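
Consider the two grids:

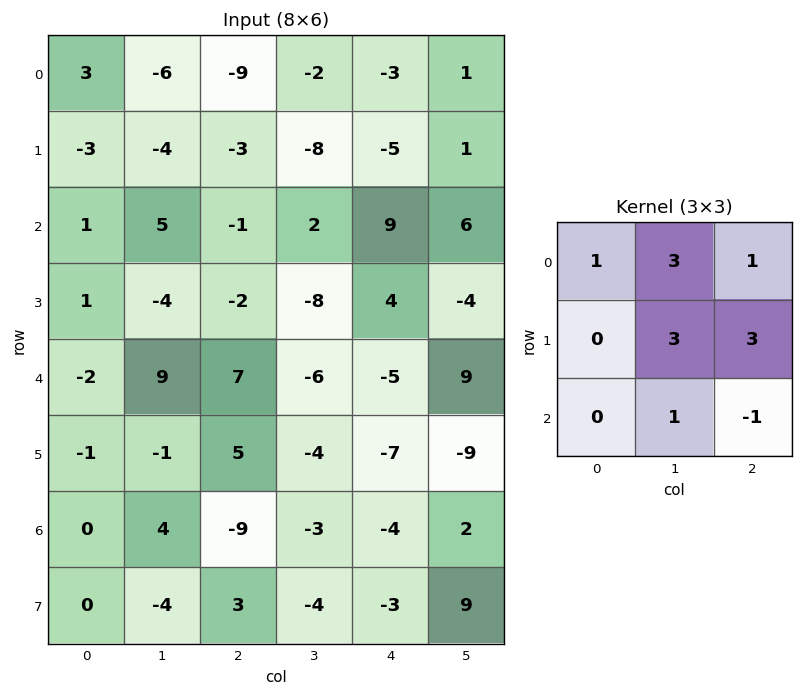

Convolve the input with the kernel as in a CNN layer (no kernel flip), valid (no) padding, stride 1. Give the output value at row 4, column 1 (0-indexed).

The receptive field on the input at this output position is [9 7 -6 / -1 5 -4 / 4 -9 -3]. Elementwise product with the kernel and sum: 9·1 + 7·3 + -6·1 + 5·3 + -4·3 + -9·1 + -3·-1.

21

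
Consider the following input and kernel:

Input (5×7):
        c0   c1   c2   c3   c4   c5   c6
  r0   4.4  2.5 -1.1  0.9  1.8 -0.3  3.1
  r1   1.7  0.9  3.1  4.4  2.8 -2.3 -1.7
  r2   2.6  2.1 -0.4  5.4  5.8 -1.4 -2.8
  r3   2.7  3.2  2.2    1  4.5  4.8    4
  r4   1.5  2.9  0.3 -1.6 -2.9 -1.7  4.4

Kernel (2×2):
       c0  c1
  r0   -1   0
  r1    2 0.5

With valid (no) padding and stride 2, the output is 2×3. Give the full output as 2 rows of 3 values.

Output[0,0]: The receptive field on the input at this output position is [4.4 2.5 / 1.7 0.9]. Elementwise product with the kernel and sum: 4.4·-1 + 1.7·2 + 0.9·0.5.
Output[0,1]: The receptive field on the input at this output position is [-1.1 0.9 / 3.1 4.4]. Elementwise product with the kernel and sum: -1.1·-1 + 3.1·2 + 4.4·0.5.

-0.55 9.5 2.65
4.4 5.3 5.6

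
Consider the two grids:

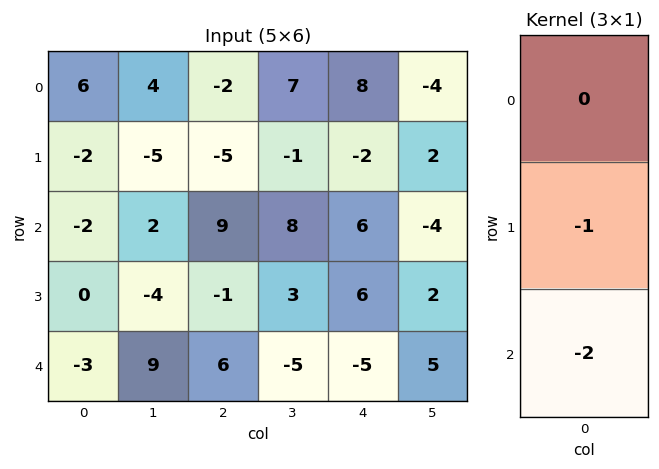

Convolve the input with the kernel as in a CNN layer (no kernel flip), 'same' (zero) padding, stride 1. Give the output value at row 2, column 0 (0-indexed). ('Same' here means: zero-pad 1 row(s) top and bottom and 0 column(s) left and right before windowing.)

The receptive field on the zero-padded input at this output position is [-2 / -2 / 0]. Elementwise product with the kernel and sum: -2·-1 + 0·-2.

2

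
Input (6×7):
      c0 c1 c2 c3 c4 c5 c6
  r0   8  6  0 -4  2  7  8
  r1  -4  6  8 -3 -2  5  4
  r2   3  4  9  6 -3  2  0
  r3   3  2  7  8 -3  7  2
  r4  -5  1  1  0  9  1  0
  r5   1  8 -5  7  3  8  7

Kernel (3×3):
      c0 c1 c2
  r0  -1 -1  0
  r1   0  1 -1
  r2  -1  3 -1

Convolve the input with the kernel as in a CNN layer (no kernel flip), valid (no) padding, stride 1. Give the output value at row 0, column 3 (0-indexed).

The receptive field on the input at this output position is [-4 2 7 / -3 -2 5 / 6 -3 2]. Elementwise product with the kernel and sum: -4·-1 + 2·-1 + -2·1 + 5·-1 + 6·-1 + -3·3 + 2·-1.

-22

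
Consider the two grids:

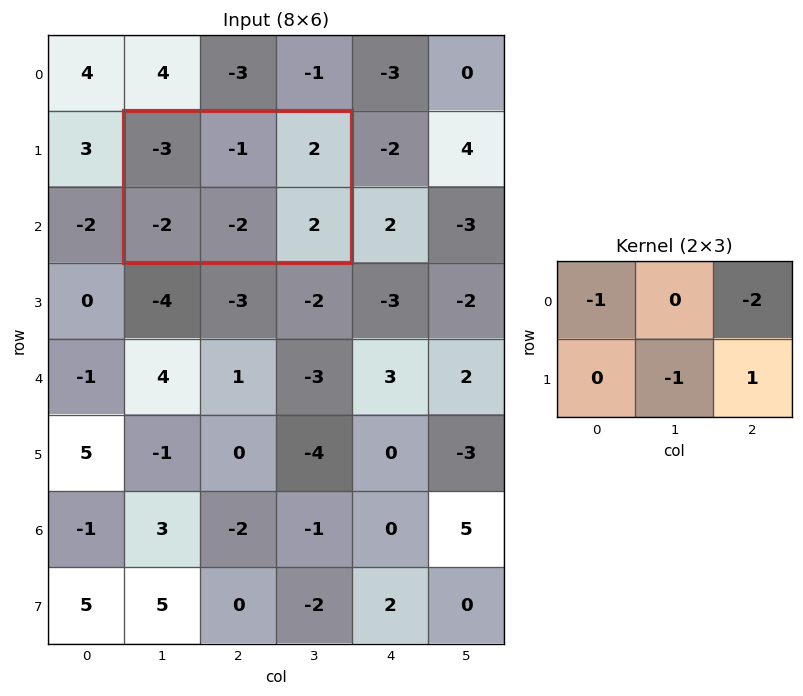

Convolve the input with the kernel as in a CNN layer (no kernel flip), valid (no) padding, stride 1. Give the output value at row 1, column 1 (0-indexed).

3

The receptive field on the input at this output position is [-3 -1 2 / -2 -2 2]. Elementwise product with the kernel and sum: -3·-1 + 2·-2 + -2·-1 + 2·1.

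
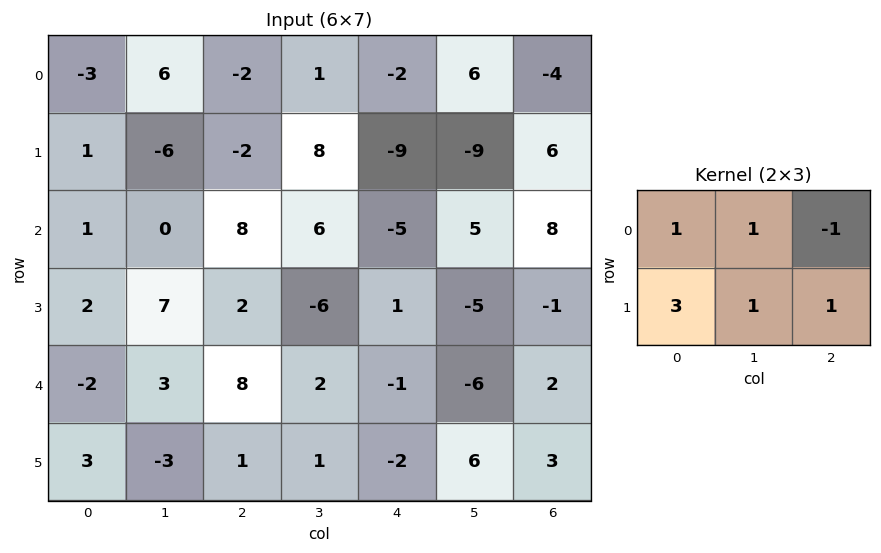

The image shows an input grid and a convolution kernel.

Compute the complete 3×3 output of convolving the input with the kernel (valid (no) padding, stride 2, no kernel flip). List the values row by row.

0 -6 -22
8 20 -11
0 13 -6

Output[0,0]: The receptive field on the input at this output position is [-3 6 -2 / 1 -6 -2]. Elementwise product with the kernel and sum: -3·1 + 6·1 + -2·-1 + 1·3 + -6·1 + -2·1.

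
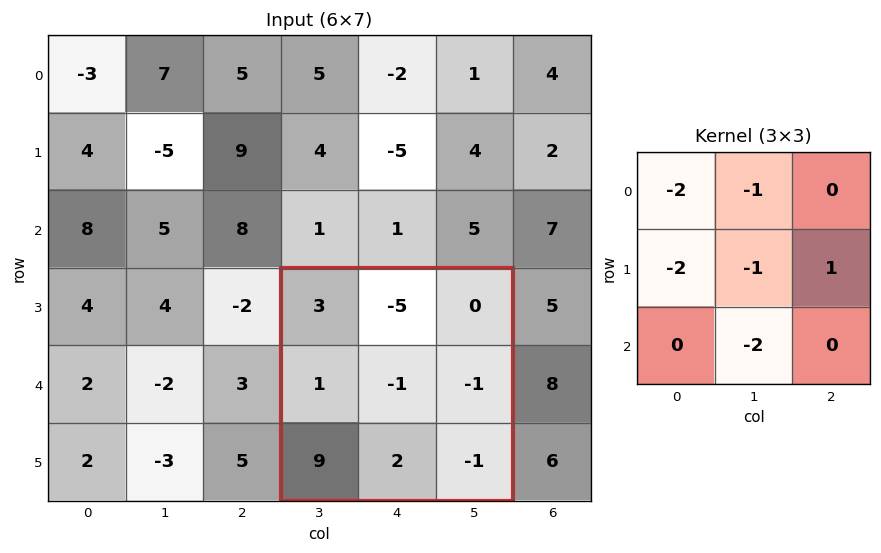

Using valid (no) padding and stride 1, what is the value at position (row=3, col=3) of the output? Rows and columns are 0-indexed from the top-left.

The receptive field on the input at this output position is [3 -5 0 / 1 -1 -1 / 9 2 -1]. Elementwise product with the kernel and sum: 3·-2 + -5·-1 + 1·-2 + -1·-1 + -1·1 + 2·-2.

-7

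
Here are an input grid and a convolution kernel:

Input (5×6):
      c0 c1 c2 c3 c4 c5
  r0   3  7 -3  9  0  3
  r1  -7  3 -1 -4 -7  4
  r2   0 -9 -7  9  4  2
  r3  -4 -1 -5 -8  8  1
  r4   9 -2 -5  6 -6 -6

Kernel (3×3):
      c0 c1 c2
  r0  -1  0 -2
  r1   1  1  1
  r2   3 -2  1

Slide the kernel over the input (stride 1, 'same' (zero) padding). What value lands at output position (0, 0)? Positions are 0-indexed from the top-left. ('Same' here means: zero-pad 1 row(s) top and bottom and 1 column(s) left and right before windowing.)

The receptive field on the zero-padded input at this output position is [0 0 0 / 0 3 7 / 0 -7 3]. Elementwise product with the kernel and sum: 0·-1 + 0·-2 + 0·1 + 3·1 + 7·1 + 0·3 + -7·-2 + 3·1.

27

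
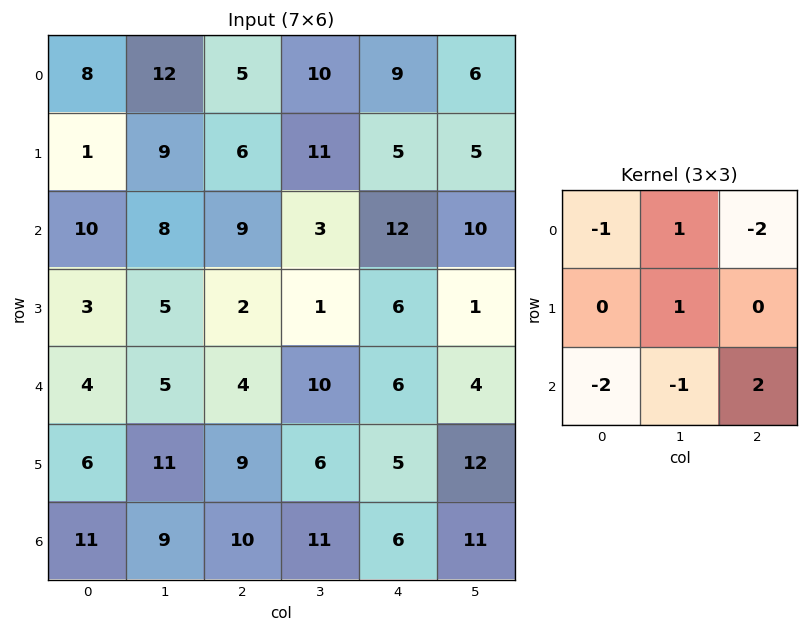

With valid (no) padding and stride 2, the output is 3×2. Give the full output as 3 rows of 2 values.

-7 1
-20 -35
-7 -19

Output[0,0]: The receptive field on the input at this output position is [8 12 5 / 1 9 6 / 10 8 9]. Elementwise product with the kernel and sum: 8·-1 + 12·1 + 5·-2 + 9·1 + 10·-2 + 8·-1 + 9·2.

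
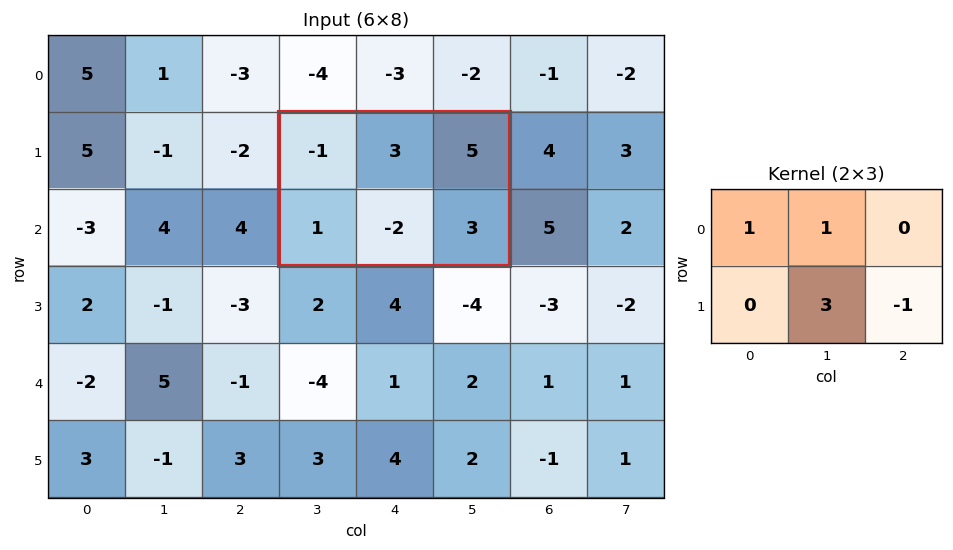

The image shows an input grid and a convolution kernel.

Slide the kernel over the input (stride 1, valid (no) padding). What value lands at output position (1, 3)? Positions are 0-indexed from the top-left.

The receptive field on the input at this output position is [-1 3 5 / 1 -2 3]. Elementwise product with the kernel and sum: -1·1 + 3·1 + -2·3 + 3·-1.

-7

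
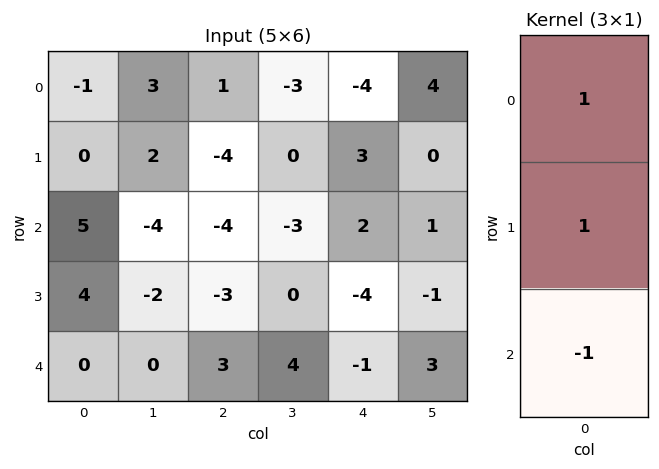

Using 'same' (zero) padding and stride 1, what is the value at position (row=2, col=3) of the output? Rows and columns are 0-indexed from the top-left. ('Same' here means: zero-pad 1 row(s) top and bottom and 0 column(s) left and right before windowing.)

-3

The receptive field on the zero-padded input at this output position is [0 / -3 / 0]. Elementwise product with the kernel and sum: 0·1 + -3·1 + 0·-1.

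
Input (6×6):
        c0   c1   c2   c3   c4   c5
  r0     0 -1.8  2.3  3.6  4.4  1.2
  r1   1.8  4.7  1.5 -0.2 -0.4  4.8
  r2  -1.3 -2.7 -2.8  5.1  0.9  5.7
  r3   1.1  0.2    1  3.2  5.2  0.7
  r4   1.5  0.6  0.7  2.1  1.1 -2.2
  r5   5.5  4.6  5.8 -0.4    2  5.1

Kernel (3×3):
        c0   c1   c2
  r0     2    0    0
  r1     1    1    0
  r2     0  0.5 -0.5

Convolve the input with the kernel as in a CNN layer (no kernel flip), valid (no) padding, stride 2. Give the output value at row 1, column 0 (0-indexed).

The receptive field on the input at this output position is [-1.3 -2.7 -2.8 / 1.1 0.2 1 / 1.5 0.6 0.7]. Elementwise product with the kernel and sum: -1.3·2 + 1.1·1 + 0.2·1 + 0.6·0.5 + 0.7·-0.5.

-1.35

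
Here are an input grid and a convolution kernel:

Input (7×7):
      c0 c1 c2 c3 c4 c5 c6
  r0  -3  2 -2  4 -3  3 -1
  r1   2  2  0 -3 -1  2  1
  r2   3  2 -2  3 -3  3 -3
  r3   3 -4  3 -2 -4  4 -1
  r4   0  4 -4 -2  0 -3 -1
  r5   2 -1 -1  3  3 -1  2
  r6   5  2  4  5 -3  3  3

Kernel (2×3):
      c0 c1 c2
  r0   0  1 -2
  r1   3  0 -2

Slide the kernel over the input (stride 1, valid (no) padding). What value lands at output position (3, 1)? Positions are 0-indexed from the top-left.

The receptive field on the input at this output position is [-4 3 -2 / 4 -4 -2]. Elementwise product with the kernel and sum: 3·1 + -2·-2 + 4·3 + -2·-2.

23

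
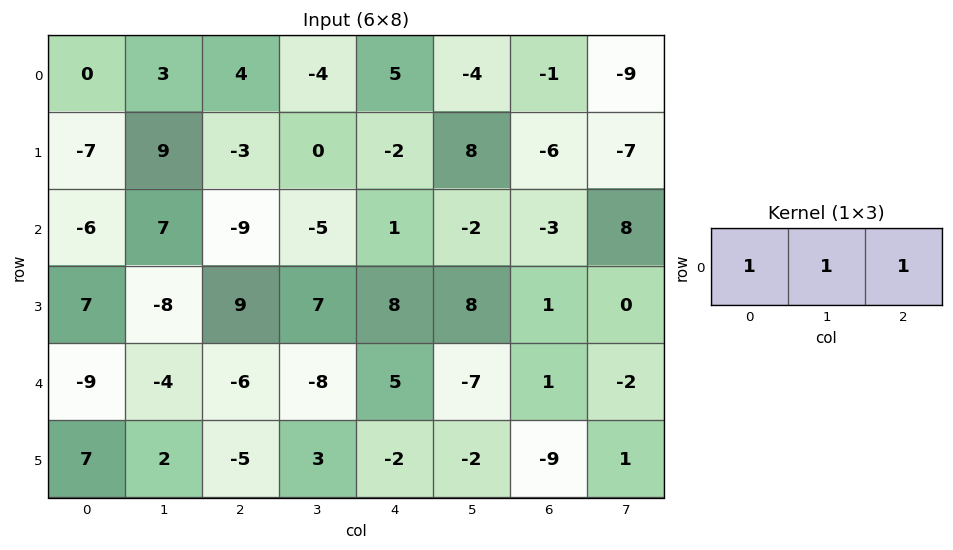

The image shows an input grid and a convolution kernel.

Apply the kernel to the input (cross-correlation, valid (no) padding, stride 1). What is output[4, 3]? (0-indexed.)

-10

The receptive field on the input at this output position is [-8 5 -7]. Elementwise product with the kernel and sum: -8·1 + 5·1 + -7·1.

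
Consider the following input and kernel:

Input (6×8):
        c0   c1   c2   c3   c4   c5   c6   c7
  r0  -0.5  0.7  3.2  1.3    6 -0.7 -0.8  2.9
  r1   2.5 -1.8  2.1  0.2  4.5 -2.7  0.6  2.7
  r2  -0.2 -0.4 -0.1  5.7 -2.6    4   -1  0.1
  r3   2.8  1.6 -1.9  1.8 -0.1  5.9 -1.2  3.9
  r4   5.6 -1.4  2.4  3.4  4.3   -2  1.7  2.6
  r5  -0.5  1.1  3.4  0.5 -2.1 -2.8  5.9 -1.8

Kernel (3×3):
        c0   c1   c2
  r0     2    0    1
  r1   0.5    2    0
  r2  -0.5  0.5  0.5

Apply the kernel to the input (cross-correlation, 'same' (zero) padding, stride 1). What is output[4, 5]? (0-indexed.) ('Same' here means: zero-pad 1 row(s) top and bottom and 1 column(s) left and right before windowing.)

-0.65

The receptive field on the zero-padded input at this output position is [-0.1 5.9 -1.2 / 4.3 -2 1.7 / -2.1 -2.8 5.9]. Elementwise product with the kernel and sum: -0.1·2 + -1.2·1 + 4.3·0.5 + -2·2 + -2.1·-0.5 + -2.8·0.5 + 5.9·0.5.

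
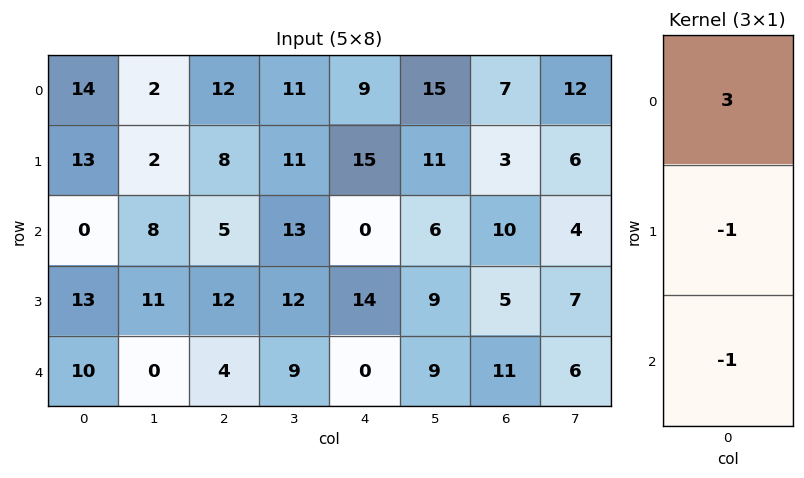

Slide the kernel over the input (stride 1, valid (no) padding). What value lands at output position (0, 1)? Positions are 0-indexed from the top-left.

The receptive field on the input at this output position is [2 / 2 / 8]. Elementwise product with the kernel and sum: 2·3 + 2·-1 + 8·-1.

-4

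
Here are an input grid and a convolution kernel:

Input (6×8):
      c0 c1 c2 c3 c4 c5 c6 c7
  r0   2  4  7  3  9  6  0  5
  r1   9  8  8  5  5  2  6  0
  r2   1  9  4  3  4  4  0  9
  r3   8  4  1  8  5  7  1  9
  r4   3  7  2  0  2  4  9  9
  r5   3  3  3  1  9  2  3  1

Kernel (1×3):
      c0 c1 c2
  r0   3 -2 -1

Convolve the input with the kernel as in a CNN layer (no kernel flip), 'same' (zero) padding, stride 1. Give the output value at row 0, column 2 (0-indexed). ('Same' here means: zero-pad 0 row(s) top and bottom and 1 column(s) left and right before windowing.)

The receptive field on the zero-padded input at this output position is [4 7 3]. Elementwise product with the kernel and sum: 4·3 + 7·-2 + 3·-1.

-5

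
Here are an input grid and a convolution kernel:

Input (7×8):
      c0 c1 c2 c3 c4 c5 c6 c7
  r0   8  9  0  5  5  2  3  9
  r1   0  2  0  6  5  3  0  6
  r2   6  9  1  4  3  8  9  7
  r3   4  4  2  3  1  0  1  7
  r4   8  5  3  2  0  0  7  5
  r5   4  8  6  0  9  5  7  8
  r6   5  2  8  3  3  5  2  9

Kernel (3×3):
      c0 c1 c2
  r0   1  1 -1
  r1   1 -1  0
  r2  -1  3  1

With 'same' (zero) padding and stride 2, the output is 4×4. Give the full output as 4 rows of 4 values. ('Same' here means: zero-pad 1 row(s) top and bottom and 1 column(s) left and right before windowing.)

-6 13 12 2
8 9 9 6
12 15 38 11
-9 8 4 7

Output[0,0]: The receptive field on the zero-padded input at this output position is [0 0 0 / 0 8 9 / 0 0 2]. Elementwise product with the kernel and sum: 0·1 + 0·1 + 0·-1 + 0·1 + 8·-1 + 0·-1 + 0·3 + 2·1.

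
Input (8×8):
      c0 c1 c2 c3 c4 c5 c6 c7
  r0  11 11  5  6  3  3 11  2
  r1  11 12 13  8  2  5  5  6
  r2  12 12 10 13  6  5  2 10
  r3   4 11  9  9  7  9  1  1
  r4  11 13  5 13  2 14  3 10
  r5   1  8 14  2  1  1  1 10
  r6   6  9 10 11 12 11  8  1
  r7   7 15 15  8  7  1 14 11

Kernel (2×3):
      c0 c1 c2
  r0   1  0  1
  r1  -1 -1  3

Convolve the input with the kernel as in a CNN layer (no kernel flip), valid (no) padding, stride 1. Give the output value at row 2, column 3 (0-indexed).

The receptive field on the input at this output position is [13 6 5 / 9 7 9]. Elementwise product with the kernel and sum: 13·1 + 5·1 + 9·-1 + 7·-1 + 9·3.

29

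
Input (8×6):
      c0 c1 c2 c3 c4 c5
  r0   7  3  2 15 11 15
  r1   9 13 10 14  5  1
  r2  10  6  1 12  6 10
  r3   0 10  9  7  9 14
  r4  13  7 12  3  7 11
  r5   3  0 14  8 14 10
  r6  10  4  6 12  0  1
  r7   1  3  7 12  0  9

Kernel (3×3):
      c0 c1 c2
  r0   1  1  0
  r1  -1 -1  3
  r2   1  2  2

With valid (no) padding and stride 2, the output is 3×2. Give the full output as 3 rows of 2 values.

Output[0,0]: The receptive field on the input at this output position is [7 3 2 / 9 13 10 / 10 6 1]. Elementwise product with the kernel and sum: 7·1 + 3·1 + 9·-1 + 13·-1 + 10·3 + 10·1 + 6·2 + 1·2.
Output[0,1]: The receptive field on the input at this output position is [2 15 11 / 10 14 5 / 1 12 6]. Elementwise product with the kernel and sum: 2·1 + 15·1 + 10·-1 + 14·-1 + 5·3 + 1·1 + 12·2 + 6·2.

42 45
84 56
89 65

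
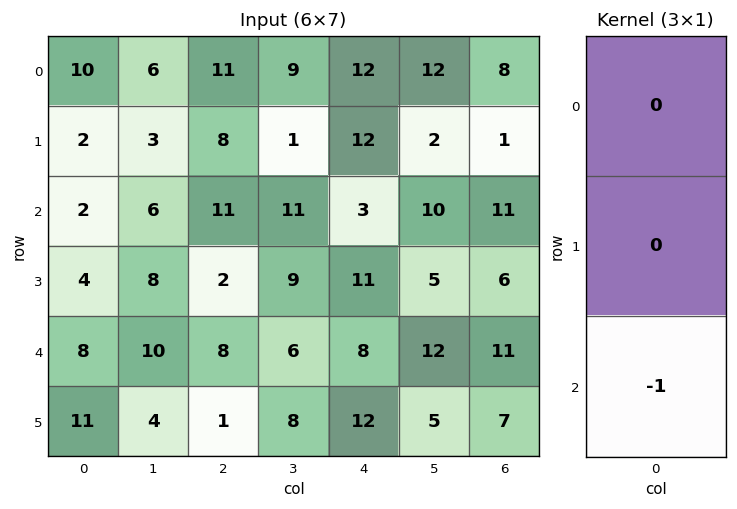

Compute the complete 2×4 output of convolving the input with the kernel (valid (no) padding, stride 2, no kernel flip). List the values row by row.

-2 -11 -3 -11
-8 -8 -8 -11

Output[0,0]: The receptive field on the input at this output position is [10 / 2 / 2]. Elementwise product with the kernel and sum: 2·-1.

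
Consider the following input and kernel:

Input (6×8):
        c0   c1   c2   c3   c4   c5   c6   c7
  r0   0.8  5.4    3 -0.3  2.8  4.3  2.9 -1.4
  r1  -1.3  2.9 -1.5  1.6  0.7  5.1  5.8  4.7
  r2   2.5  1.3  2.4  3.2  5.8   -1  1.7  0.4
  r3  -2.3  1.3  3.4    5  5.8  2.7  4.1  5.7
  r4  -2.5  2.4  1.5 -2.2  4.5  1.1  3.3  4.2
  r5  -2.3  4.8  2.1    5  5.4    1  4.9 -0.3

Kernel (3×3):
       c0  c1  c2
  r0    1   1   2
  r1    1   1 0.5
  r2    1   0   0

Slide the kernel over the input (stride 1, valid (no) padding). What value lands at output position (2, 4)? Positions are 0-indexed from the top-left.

23.25

The receptive field on the input at this output position is [5.8 -1 1.7 / 5.8 2.7 4.1 / 4.5 1.1 3.3]. Elementwise product with the kernel and sum: 5.8·1 + -1·1 + 1.7·2 + 5.8·1 + 2.7·1 + 4.1·0.5 + 4.5·1.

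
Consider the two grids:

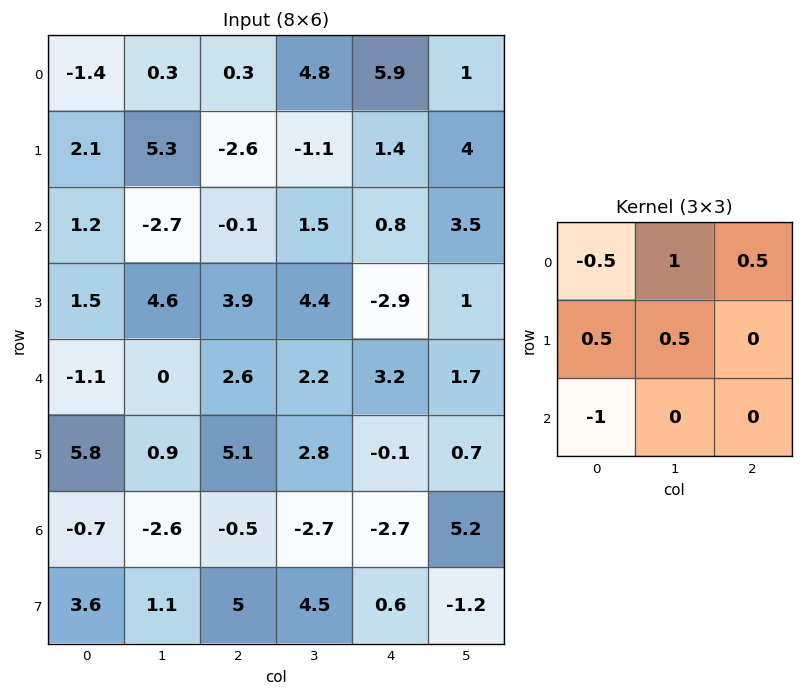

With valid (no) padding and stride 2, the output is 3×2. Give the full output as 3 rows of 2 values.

Output[0,0]: The receptive field on the input at this output position is [-1.4 0.3 0.3 / 2.1 5.3 -2.6 / 1.2 -2.7 -0.1]. Elementwise product with the kernel and sum: -1.4·-0.5 + 0.3·1 + 0.3·0.5 + 2.1·0.5 + 5.3·0.5 + 1.2·-1.
Output[0,1]: The receptive field on the input at this output position is [0.3 4.8 5.9 / -2.6 -1.1 1.4 / -0.1 1.5 0.8]. Elementwise product with the kernel and sum: 0.3·-0.5 + 4.8·1 + 5.9·0.5 + -2.6·0.5 + -1.1·0.5 + -0.1·-1.

3.65 5.85
0.8 3.5
5.9 6.95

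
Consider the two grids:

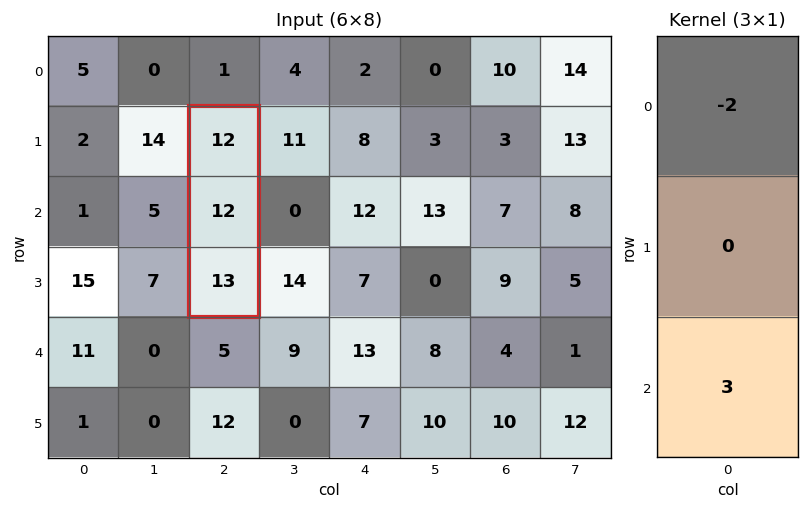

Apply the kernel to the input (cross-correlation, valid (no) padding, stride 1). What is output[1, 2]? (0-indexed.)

The receptive field on the input at this output position is [12 / 12 / 13]. Elementwise product with the kernel and sum: 12·-2 + 13·3.

15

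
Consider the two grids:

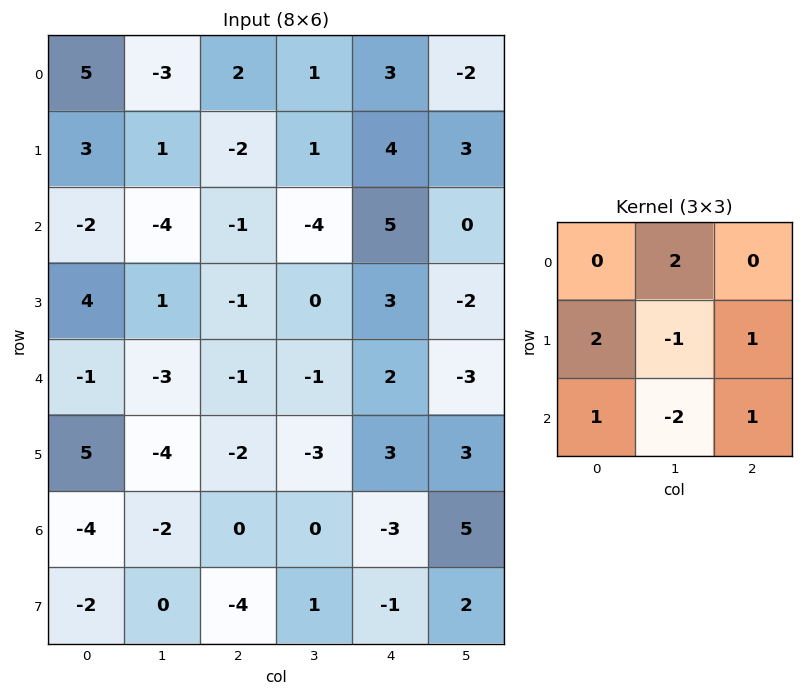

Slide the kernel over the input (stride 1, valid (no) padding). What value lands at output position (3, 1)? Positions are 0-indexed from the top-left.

The receptive field on the input at this output position is [1 -1 0 / -3 -1 -1 / -4 -2 -3]. Elementwise product with the kernel and sum: -1·2 + -3·2 + -1·-1 + -1·1 + -4·1 + -2·-2 + -3·1.

-11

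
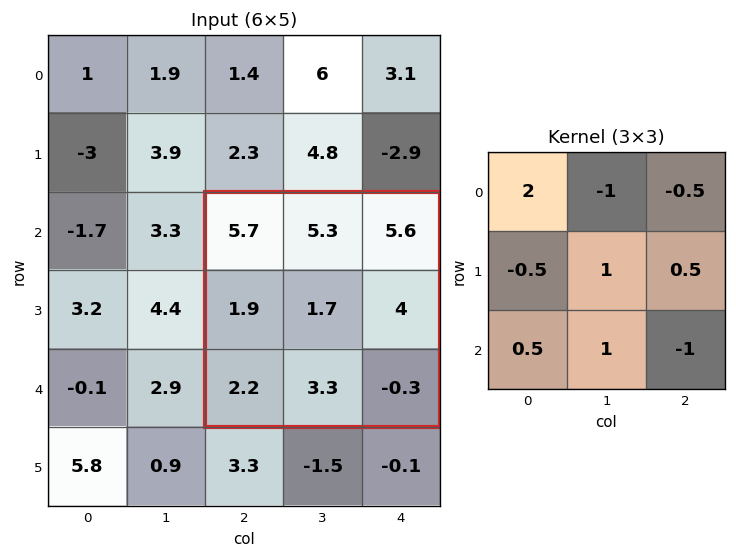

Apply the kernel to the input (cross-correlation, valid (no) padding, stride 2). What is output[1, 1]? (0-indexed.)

The receptive field on the input at this output position is [5.7 5.3 5.6 / 1.9 1.7 4 / 2.2 3.3 -0.3]. Elementwise product with the kernel and sum: 5.7·2 + 5.3·-1 + 5.6·-0.5 + 1.9·-0.5 + 1.7·1 + 4·0.5 + 2.2·0.5 + 3.3·1 + -0.3·-1.

10.75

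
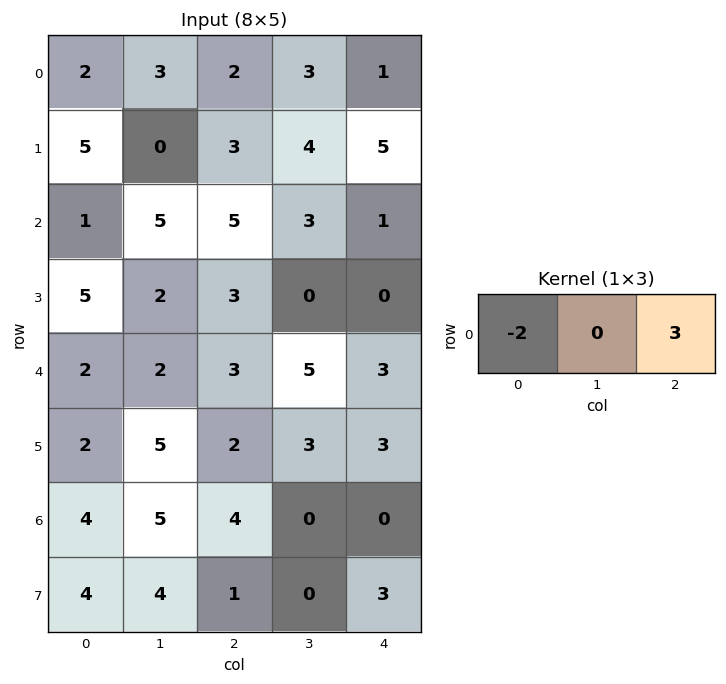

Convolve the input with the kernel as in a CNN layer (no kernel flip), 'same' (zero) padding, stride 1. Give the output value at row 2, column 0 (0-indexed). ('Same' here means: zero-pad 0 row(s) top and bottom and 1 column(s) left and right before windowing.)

The receptive field on the zero-padded input at this output position is [0 1 5]. Elementwise product with the kernel and sum: 0·-2 + 5·3.

15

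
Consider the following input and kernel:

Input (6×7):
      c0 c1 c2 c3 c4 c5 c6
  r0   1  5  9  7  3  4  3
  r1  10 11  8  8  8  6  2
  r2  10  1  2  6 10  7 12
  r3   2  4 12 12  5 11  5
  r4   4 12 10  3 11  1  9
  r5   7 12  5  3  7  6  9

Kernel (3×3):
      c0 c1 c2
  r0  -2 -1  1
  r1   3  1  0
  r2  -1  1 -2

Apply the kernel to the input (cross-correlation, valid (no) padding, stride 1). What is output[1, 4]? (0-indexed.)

13

The receptive field on the input at this output position is [8 6 2 / 10 7 12 / 5 11 5]. Elementwise product with the kernel and sum: 8·-2 + 6·-1 + 2·1 + 10·3 + 7·1 + 5·-1 + 11·1 + 5·-2.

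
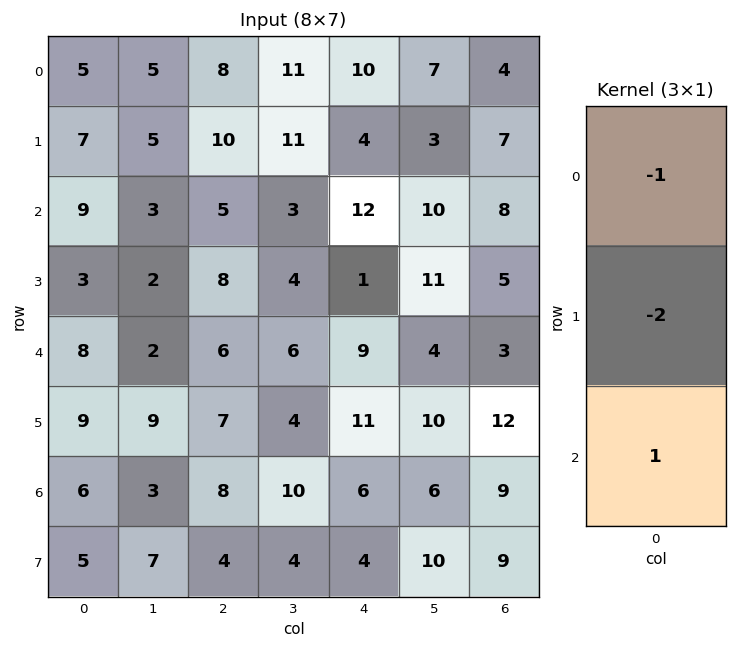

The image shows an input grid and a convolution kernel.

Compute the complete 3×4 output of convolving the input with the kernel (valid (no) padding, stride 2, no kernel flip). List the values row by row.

Output[0,0]: The receptive field on the input at this output position is [5 / 7 / 9]. Elementwise product with the kernel and sum: 5·-1 + 7·-2 + 9·1.
Output[0,1]: The receptive field on the input at this output position is [8 / 10 / 5]. Elementwise product with the kernel and sum: 8·-1 + 10·-2 + 5·1.

-10 -23 -6 -10
-7 -15 -5 -15
-20 -12 -25 -18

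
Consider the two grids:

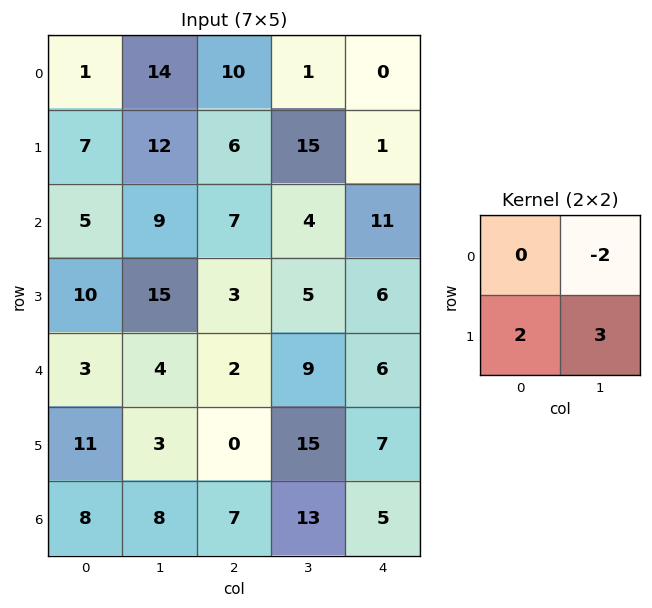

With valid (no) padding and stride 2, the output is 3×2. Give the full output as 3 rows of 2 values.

22 55
47 13
23 27

Output[0,0]: The receptive field on the input at this output position is [1 14 / 7 12]. Elementwise product with the kernel and sum: 14·-2 + 7·2 + 12·3.
Output[0,1]: The receptive field on the input at this output position is [10 1 / 6 15]. Elementwise product with the kernel and sum: 1·-2 + 6·2 + 15·3.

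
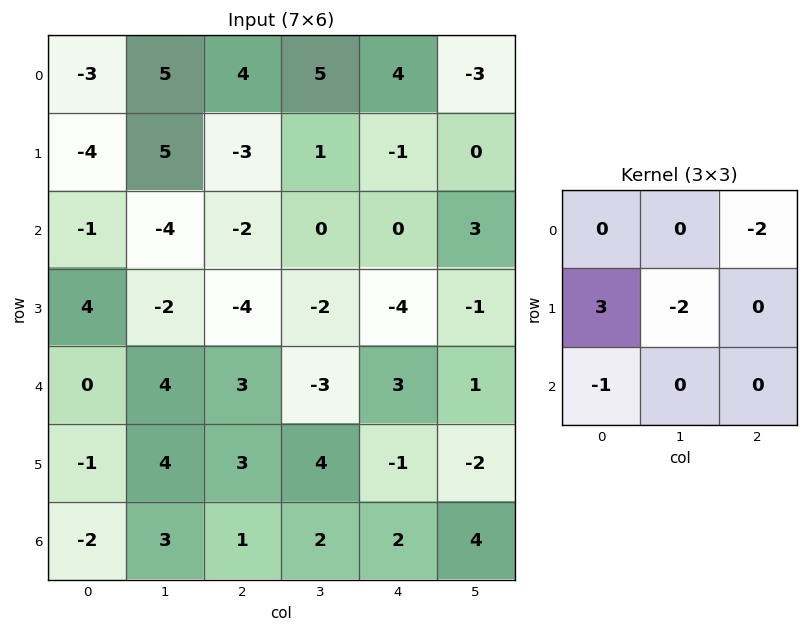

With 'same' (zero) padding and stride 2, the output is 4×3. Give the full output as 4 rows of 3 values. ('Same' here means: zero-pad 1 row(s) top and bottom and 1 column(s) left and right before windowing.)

6 2 6
-8 -8 2
4 6 -17
-4 -1 6

Output[0,0]: The receptive field on the zero-padded input at this output position is [0 0 0 / 0 -3 5 / 0 -4 5]. Elementwise product with the kernel and sum: 0·-2 + 0·3 + -3·-2 + 0·-1.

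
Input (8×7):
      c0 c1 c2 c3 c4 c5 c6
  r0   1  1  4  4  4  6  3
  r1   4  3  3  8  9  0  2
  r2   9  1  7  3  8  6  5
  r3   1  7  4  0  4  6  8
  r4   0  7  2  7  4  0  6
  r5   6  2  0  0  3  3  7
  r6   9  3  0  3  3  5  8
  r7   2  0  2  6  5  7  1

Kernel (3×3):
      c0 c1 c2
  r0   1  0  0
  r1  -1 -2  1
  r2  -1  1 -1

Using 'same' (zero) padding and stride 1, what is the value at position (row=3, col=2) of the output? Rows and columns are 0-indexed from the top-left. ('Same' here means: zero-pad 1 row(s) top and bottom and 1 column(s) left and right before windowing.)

-26

The receptive field on the zero-padded input at this output position is [1 7 3 / 7 4 0 / 7 2 7]. Elementwise product with the kernel and sum: 1·1 + 7·-1 + 4·-2 + 0·1 + 7·-1 + 2·1 + 7·-1.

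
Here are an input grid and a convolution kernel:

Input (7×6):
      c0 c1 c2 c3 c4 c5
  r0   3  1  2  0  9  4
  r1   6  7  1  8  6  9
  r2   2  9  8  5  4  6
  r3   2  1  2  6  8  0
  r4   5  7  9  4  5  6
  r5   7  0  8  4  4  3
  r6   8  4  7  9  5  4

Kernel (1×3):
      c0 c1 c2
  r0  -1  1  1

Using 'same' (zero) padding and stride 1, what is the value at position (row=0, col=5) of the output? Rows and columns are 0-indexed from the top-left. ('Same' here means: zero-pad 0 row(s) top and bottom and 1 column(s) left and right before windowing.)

The receptive field on the zero-padded input at this output position is [9 4 0]. Elementwise product with the kernel and sum: 9·-1 + 4·1 + 0·1.

-5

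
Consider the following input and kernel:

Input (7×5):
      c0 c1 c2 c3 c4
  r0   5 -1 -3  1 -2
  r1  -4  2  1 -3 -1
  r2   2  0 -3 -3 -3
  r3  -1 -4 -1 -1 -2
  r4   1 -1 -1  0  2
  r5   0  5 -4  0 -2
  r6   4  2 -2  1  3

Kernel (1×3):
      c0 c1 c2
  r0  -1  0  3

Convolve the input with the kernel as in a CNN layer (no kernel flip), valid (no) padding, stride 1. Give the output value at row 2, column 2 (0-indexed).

The receptive field on the input at this output position is [-3 -3 -3]. Elementwise product with the kernel and sum: -3·-1 + -3·3.

-6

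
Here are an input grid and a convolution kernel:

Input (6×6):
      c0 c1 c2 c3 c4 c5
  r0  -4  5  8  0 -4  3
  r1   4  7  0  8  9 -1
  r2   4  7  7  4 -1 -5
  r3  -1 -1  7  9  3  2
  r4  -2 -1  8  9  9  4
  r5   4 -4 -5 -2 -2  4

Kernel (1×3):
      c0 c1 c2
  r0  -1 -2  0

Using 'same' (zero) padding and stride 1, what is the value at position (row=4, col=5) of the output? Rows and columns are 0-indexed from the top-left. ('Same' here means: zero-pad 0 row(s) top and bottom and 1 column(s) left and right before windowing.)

The receptive field on the zero-padded input at this output position is [9 4 0]. Elementwise product with the kernel and sum: 9·-1 + 4·-2.

-17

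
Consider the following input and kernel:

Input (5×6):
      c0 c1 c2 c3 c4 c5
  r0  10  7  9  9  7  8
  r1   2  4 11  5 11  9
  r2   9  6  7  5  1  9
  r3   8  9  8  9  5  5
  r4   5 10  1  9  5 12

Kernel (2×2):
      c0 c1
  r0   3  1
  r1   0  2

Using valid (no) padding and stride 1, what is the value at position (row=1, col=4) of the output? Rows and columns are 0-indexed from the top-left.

60

The receptive field on the input at this output position is [11 9 / 1 9]. Elementwise product with the kernel and sum: 11·3 + 9·1 + 9·2.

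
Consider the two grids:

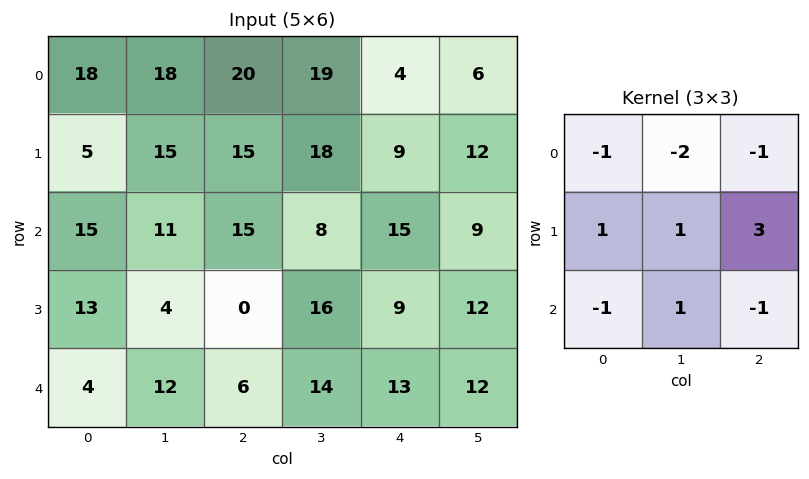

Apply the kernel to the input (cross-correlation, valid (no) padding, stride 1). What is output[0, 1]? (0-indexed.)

The receptive field on the input at this output position is [18 20 19 / 15 15 18 / 11 15 8]. Elementwise product with the kernel and sum: 18·-1 + 20·-2 + 19·-1 + 15·1 + 15·1 + 18·3 + 11·-1 + 15·1 + 8·-1.

3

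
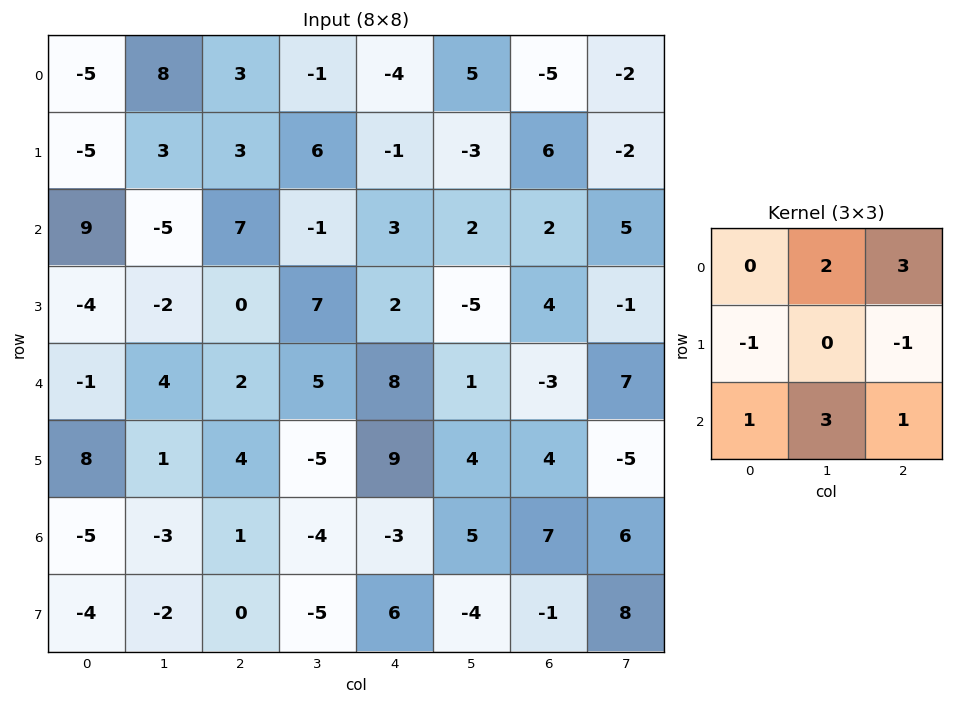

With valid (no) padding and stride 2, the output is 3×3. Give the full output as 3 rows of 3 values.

28 -9 1
28 30 12
-11 7 -1

Output[0,0]: The receptive field on the input at this output position is [-5 8 3 / -5 3 3 / 9 -5 7]. Elementwise product with the kernel and sum: 8·2 + 3·3 + -5·-1 + 3·-1 + 9·1 + -5·3 + 7·1.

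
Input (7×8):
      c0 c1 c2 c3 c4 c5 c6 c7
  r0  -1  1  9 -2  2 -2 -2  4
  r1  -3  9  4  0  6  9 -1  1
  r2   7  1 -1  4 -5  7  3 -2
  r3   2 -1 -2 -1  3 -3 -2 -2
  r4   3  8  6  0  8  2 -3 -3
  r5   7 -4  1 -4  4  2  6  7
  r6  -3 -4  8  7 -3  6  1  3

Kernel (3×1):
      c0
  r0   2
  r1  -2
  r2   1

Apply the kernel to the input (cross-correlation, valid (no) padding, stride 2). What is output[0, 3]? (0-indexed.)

The receptive field on the input at this output position is [-2 / -1 / 3]. Elementwise product with the kernel and sum: -2·2 + -1·-2 + 3·1.

1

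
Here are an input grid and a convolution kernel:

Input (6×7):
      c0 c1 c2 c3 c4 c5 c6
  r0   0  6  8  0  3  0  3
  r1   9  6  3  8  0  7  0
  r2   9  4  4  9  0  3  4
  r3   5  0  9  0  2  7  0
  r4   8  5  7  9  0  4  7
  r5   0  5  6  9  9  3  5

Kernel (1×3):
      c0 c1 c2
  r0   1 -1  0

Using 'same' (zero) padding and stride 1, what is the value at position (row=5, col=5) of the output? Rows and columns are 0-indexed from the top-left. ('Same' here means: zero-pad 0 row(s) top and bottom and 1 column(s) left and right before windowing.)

6

The receptive field on the zero-padded input at this output position is [9 3 5]. Elementwise product with the kernel and sum: 9·1 + 3·-1.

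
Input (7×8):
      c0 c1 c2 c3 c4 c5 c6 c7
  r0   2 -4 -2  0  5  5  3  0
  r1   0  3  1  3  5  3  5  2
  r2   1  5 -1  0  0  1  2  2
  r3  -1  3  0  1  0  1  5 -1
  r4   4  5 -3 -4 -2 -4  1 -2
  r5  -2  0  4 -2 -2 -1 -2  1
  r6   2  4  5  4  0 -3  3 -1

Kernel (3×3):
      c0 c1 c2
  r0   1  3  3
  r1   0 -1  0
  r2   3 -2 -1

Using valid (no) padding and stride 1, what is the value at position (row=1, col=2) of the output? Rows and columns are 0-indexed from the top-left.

The receptive field on the input at this output position is [1 3 5 / -1 0 0 / 0 1 0]. Elementwise product with the kernel and sum: 1·1 + 3·3 + 5·3 + 0·-1 + 0·3 + 1·-2 + 0·-1.

23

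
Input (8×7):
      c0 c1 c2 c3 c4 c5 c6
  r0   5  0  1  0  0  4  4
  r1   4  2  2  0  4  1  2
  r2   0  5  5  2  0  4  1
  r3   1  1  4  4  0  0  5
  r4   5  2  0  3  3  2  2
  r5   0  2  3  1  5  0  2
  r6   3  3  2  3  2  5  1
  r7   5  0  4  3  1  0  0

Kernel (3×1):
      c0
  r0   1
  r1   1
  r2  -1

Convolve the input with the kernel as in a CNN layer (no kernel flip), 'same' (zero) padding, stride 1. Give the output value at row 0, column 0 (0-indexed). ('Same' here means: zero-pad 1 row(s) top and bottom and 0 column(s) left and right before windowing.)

The receptive field on the zero-padded input at this output position is [0 / 5 / 4]. Elementwise product with the kernel and sum: 0·1 + 5·1 + 4·-1.

1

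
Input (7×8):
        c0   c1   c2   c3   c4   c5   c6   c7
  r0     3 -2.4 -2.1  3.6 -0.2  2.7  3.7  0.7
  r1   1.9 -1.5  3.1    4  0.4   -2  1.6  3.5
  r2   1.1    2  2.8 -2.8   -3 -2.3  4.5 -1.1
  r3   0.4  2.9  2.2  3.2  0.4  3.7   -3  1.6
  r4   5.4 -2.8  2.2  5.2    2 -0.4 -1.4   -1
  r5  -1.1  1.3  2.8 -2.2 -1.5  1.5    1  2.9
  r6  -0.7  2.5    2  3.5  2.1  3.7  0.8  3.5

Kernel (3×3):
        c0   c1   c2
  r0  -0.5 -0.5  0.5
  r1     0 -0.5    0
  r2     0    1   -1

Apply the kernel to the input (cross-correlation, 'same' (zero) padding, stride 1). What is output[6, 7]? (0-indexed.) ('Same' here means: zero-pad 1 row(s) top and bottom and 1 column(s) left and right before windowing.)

The receptive field on the zero-padded input at this output position is [1 2.9 0 / 0.8 3.5 0 / 0 0 0]. Elementwise product with the kernel and sum: 1·-0.5 + 2.9·-0.5 + 0·0.5 + 3.5·-0.5 + 0·1 + 0·-1.

-3.7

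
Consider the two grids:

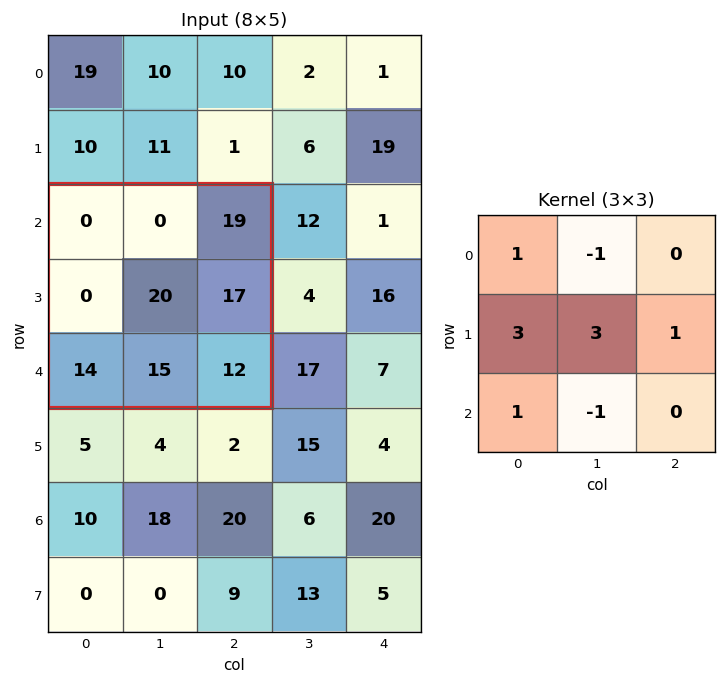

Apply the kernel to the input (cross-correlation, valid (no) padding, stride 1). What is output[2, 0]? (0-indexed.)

76

The receptive field on the input at this output position is [0 0 19 / 0 20 17 / 14 15 12]. Elementwise product with the kernel and sum: 0·1 + 0·-1 + 0·3 + 20·3 + 17·1 + 14·1 + 15·-1.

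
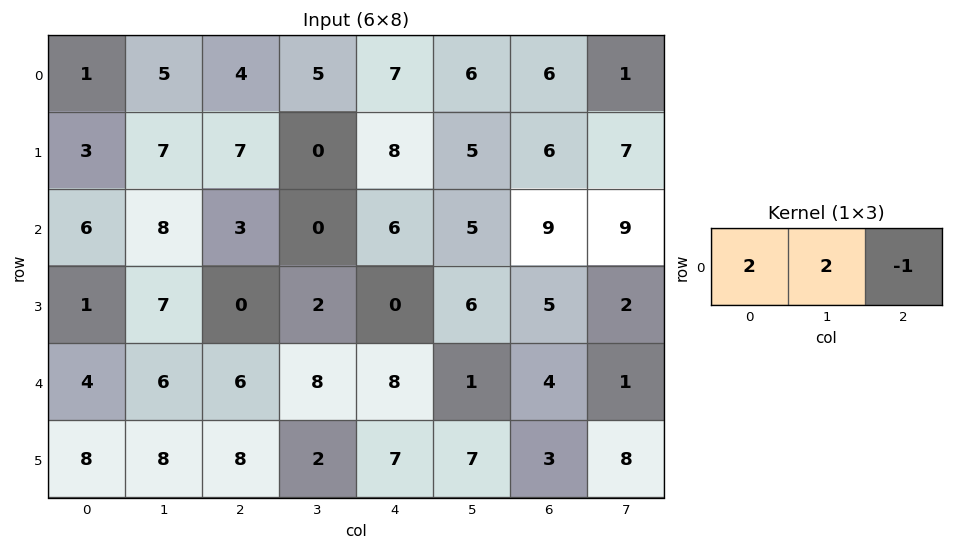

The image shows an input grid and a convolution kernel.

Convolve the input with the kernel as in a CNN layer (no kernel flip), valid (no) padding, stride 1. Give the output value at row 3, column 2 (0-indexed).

4

The receptive field on the input at this output position is [0 2 0]. Elementwise product with the kernel and sum: 0·2 + 2·2 + 0·-1.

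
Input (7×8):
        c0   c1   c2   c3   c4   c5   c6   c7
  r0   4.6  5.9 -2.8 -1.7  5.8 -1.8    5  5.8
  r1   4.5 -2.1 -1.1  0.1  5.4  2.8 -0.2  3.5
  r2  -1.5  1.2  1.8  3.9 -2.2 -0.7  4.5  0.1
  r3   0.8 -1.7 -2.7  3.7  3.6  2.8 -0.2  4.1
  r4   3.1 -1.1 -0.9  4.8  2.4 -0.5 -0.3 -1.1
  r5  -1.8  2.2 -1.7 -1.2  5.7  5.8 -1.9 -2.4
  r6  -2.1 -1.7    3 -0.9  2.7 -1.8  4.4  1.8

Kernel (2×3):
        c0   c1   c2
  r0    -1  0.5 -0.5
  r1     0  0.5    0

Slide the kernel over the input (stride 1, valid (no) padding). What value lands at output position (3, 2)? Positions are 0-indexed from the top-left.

The receptive field on the input at this output position is [-2.7 3.7 3.6 / -0.9 4.8 2.4]. Elementwise product with the kernel and sum: -2.7·-1 + 3.7·0.5 + 3.6·-0.5 + 4.8·0.5.

5.15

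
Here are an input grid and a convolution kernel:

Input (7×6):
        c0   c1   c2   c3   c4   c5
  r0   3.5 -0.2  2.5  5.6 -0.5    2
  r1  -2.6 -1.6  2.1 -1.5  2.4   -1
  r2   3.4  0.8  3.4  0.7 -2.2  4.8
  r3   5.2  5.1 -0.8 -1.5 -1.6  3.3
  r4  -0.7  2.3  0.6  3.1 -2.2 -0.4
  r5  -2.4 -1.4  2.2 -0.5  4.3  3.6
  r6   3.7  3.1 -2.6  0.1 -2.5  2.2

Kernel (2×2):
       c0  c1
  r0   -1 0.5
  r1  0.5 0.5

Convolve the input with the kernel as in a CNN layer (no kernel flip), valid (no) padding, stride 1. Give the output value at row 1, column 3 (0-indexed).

1.95

The receptive field on the input at this output position is [-1.5 2.4 / 0.7 -2.2]. Elementwise product with the kernel and sum: -1.5·-1 + 2.4·0.5 + 0.7·0.5 + -2.2·0.5.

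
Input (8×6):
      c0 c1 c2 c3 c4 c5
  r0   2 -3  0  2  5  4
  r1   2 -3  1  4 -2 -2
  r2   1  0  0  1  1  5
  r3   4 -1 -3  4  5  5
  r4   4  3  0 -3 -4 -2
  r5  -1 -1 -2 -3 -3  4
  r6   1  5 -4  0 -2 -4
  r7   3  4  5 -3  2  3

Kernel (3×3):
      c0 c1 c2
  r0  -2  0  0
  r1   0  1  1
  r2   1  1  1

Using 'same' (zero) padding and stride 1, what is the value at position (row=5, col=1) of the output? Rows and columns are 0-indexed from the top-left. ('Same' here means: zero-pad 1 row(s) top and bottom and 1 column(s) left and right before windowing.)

The receptive field on the zero-padded input at this output position is [4 3 0 / -1 -1 -2 / 1 5 -4]. Elementwise product with the kernel and sum: 4·-2 + -1·1 + -2·1 + 1·1 + 5·1 + -4·1.

-9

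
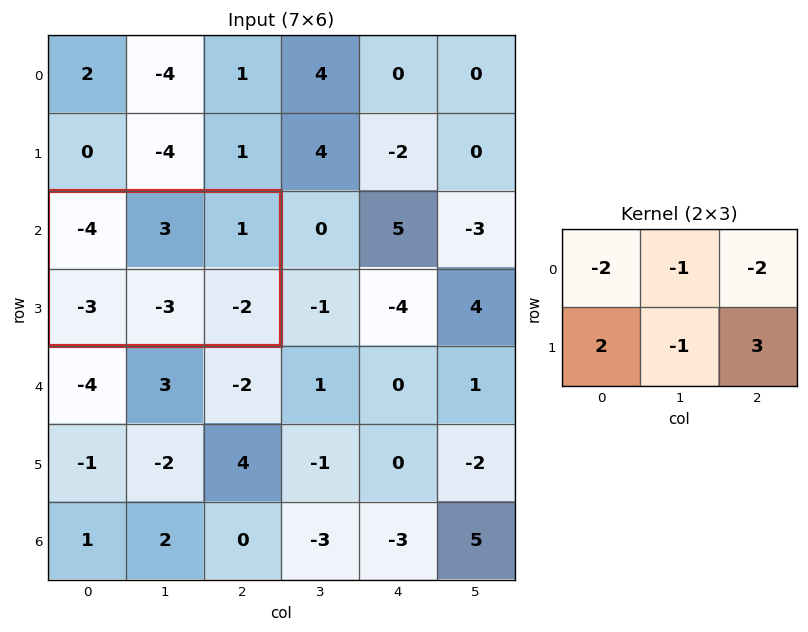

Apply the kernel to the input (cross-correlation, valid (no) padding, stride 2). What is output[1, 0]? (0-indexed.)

The receptive field on the input at this output position is [-4 3 1 / -3 -3 -2]. Elementwise product with the kernel and sum: -4·-2 + 3·-1 + 1·-2 + -3·2 + -3·-1 + -2·3.

-6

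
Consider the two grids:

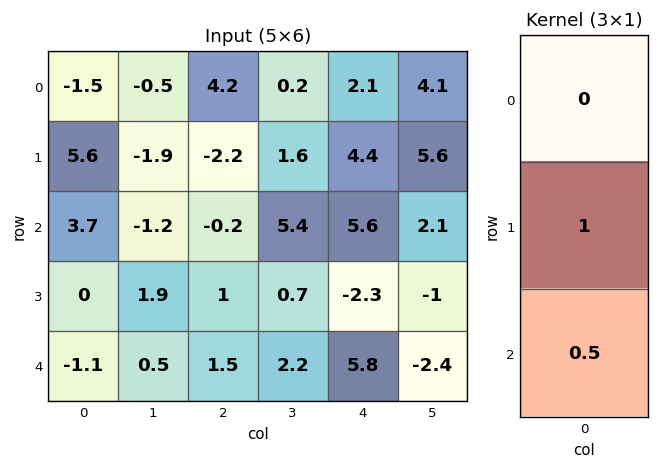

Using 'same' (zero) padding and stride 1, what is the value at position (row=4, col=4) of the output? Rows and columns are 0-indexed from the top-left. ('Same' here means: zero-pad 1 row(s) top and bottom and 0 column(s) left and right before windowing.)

The receptive field on the zero-padded input at this output position is [-2.3 / 5.8 / 0]. Elementwise product with the kernel and sum: 5.8·1 + 0·0.5.

5.8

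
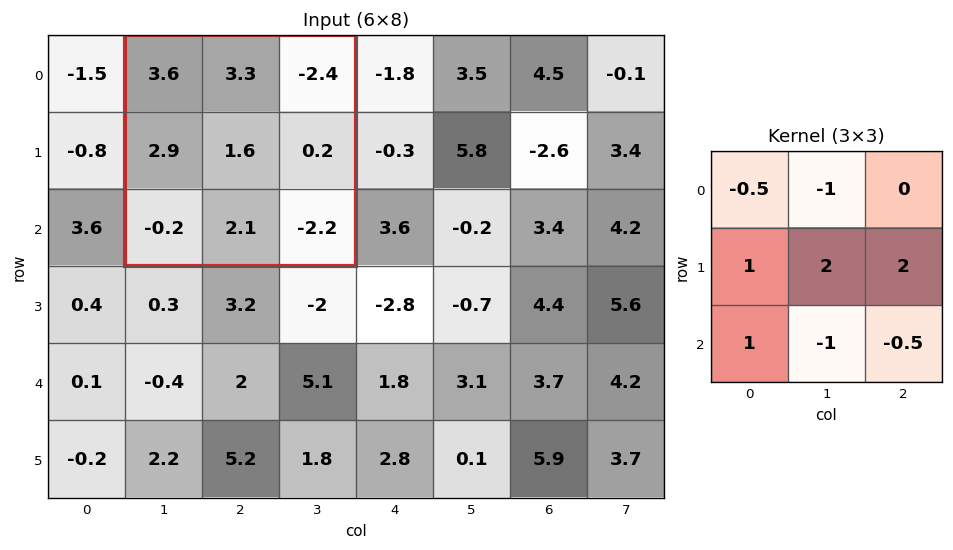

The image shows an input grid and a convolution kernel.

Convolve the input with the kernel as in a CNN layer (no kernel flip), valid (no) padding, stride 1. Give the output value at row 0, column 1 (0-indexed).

The receptive field on the input at this output position is [3.6 3.3 -2.4 / 2.9 1.6 0.2 / -0.2 2.1 -2.2]. Elementwise product with the kernel and sum: 3.6·-0.5 + 3.3·-1 + 2.9·1 + 1.6·2 + 0.2·2 + -0.2·1 + 2.1·-1 + -2.2·-0.5.

0.2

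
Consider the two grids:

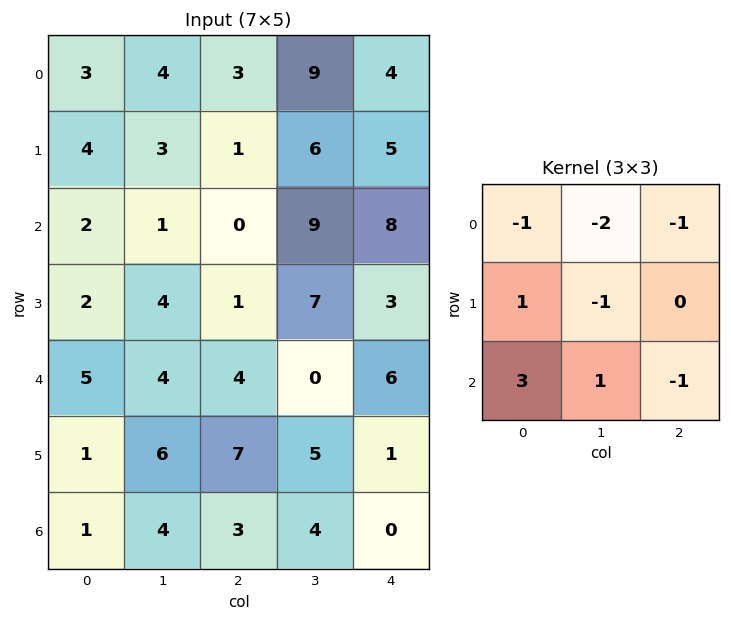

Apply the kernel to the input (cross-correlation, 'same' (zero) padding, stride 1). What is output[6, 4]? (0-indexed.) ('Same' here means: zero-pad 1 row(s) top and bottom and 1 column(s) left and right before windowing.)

The receptive field on the zero-padded input at this output position is [5 1 0 / 4 0 0 / 0 0 0]. Elementwise product with the kernel and sum: 5·-1 + 1·-2 + 0·-1 + 4·1 + 0·-1 + 0·3 + 0·1 + 0·-1.

-3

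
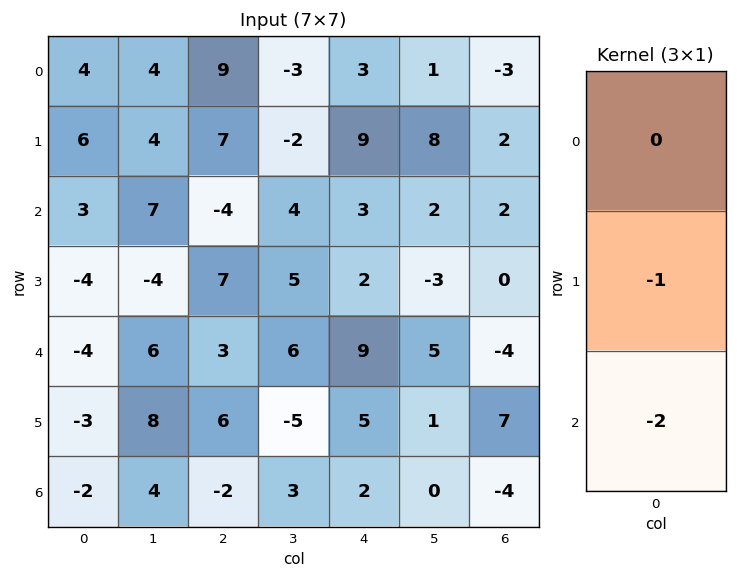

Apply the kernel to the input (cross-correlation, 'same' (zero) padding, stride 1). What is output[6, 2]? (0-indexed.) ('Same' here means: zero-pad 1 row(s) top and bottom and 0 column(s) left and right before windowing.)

The receptive field on the zero-padded input at this output position is [6 / -2 / 0]. Elementwise product with the kernel and sum: -2·-1 + 0·-2.

2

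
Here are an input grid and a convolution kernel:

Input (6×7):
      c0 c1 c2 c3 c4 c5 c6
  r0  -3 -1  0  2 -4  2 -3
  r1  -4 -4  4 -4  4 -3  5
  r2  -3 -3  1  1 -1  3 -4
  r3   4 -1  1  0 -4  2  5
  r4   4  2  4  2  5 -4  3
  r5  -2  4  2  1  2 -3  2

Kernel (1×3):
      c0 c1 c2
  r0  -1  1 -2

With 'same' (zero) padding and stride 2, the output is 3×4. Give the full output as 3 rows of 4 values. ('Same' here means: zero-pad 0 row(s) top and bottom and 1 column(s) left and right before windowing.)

Output[0,0]: The receptive field on the zero-padded input at this output position is [0 -3 -1]. Elementwise product with the kernel and sum: 0·-1 + -3·1 + -1·-2.

-1 -3 -10 -5
3 2 -8 -7
0 -2 11 7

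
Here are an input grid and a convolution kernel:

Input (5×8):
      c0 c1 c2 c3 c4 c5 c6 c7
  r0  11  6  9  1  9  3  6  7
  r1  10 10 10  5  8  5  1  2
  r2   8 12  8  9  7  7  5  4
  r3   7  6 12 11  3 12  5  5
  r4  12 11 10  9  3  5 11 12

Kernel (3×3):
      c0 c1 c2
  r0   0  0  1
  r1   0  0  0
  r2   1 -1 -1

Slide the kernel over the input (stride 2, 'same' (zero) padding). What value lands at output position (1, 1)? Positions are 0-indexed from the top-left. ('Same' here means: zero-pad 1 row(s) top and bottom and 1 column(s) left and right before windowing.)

The receptive field on the zero-padded input at this output position is [10 10 5 / 12 8 9 / 6 12 11]. Elementwise product with the kernel and sum: 5·1 + 6·1 + 12·-1 + 11·-1.

-12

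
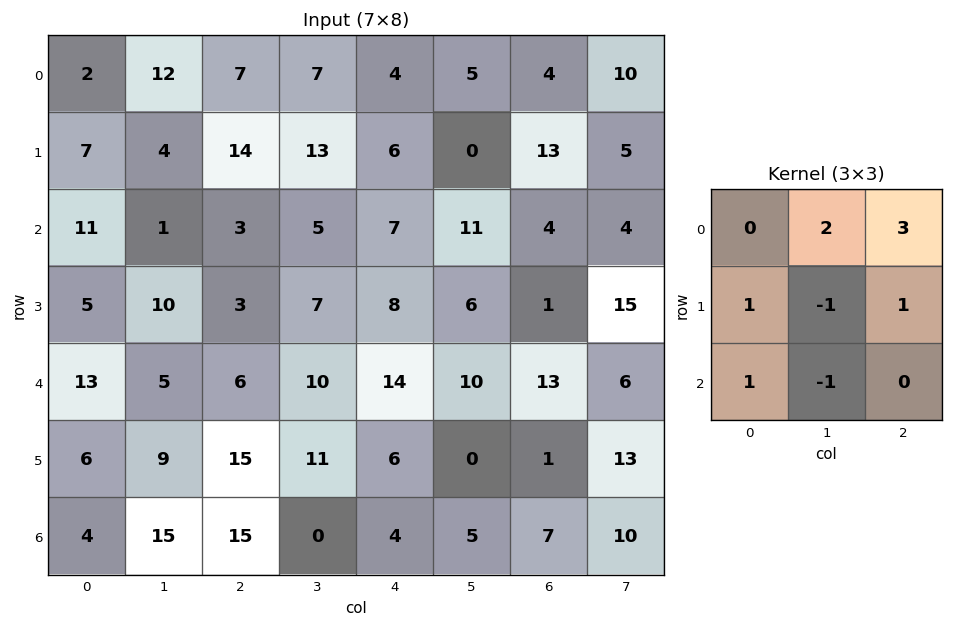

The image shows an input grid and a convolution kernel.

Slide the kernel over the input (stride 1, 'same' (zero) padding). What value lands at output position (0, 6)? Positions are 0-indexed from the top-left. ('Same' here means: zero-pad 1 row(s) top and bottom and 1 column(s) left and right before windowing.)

-2

The receptive field on the zero-padded input at this output position is [0 0 0 / 5 4 10 / 0 13 5]. Elementwise product with the kernel and sum: 0·2 + 0·3 + 5·1 + 4·-1 + 10·1 + 0·1 + 13·-1.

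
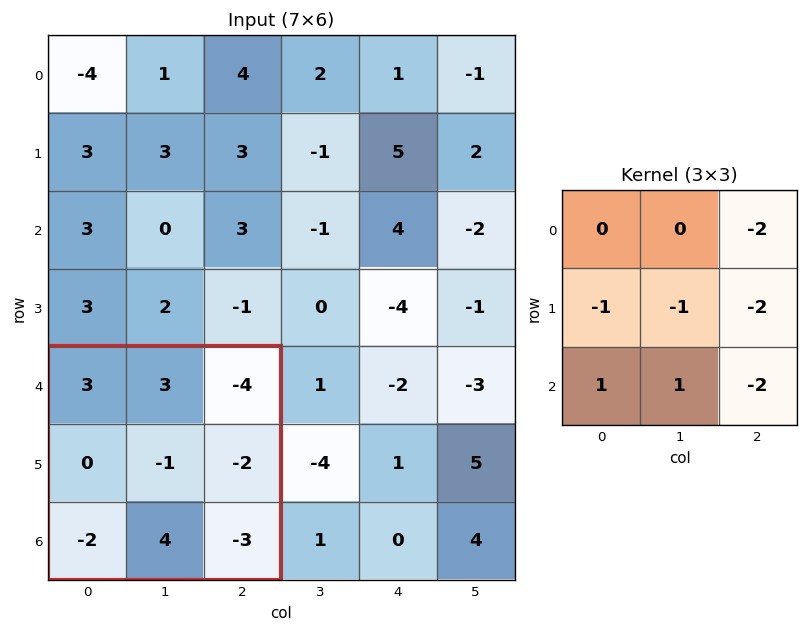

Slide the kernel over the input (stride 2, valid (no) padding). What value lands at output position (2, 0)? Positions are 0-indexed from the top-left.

21

The receptive field on the input at this output position is [3 3 -4 / 0 -1 -2 / -2 4 -3]. Elementwise product with the kernel and sum: -4·-2 + 0·-1 + -1·-1 + -2·-2 + -2·1 + 4·1 + -3·-2.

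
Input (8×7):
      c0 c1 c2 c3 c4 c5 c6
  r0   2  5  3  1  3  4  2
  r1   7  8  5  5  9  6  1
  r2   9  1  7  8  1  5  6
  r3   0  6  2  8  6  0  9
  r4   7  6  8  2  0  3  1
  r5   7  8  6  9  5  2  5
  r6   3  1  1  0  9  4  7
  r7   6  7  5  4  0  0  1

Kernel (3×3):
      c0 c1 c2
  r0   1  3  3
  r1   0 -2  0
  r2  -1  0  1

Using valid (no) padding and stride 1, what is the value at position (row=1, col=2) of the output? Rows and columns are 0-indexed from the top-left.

The receptive field on the input at this output position is [5 5 9 / 7 8 1 / 2 8 6]. Elementwise product with the kernel and sum: 5·1 + 5·3 + 9·3 + 8·-2 + 2·-1 + 6·1.

35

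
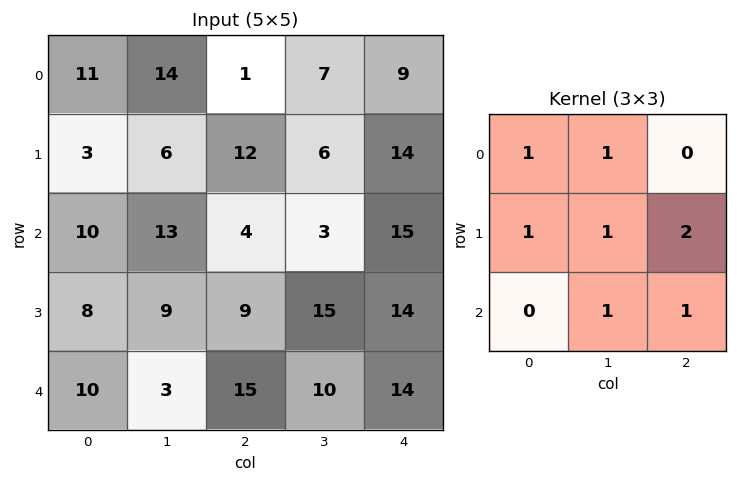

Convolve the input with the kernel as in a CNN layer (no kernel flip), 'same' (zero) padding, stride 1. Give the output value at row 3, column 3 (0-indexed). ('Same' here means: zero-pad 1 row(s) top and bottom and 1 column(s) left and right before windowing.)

The receptive field on the zero-padded input at this output position is [4 3 15 / 9 15 14 / 15 10 14]. Elementwise product with the kernel and sum: 4·1 + 3·1 + 9·1 + 15·1 + 14·2 + 10·1 + 14·1.

83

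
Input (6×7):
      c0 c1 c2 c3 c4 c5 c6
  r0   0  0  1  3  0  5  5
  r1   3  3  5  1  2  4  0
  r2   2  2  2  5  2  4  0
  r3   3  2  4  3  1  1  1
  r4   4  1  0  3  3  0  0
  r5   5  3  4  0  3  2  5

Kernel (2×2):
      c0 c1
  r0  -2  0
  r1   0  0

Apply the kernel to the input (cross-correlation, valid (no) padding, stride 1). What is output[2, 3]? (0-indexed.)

-10

The receptive field on the input at this output position is [5 2 / 3 1]. Elementwise product with the kernel and sum: 5·-2.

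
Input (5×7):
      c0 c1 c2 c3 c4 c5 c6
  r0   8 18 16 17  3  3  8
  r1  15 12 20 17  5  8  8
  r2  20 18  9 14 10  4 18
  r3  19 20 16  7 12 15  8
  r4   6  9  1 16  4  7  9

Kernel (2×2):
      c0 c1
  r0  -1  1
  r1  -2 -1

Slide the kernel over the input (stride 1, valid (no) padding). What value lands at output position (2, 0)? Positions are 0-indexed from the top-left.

The receptive field on the input at this output position is [20 18 / 19 20]. Elementwise product with the kernel and sum: 20·-1 + 18·1 + 19·-2 + 20·-1.

-60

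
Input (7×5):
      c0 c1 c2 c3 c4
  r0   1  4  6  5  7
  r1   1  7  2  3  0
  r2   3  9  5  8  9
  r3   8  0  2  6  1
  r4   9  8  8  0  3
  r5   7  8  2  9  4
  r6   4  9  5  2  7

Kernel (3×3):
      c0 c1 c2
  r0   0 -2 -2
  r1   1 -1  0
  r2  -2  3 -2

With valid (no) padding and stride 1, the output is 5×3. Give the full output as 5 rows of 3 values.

Output[0,0]: The receptive field on the input at this output position is [1 4 6 / 1 7 2 / 3 9 5]. Elementwise product with the kernel and sum: 4·-2 + 6·-2 + 1·1 + 7·-1 + 3·-2 + 9·3 + 5·-2.

-15 -36 -29
-44 -12 3
-30 -20 -60
3 -44 9
-24 -17 -31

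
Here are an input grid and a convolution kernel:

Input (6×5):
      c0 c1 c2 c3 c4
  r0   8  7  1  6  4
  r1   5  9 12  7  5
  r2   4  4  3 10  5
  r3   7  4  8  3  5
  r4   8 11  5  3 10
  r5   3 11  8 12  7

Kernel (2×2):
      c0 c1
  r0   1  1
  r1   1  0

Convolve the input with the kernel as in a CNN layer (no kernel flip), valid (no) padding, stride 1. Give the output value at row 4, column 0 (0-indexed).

22

The receptive field on the input at this output position is [8 11 / 3 11]. Elementwise product with the kernel and sum: 8·1 + 11·1 + 3·1.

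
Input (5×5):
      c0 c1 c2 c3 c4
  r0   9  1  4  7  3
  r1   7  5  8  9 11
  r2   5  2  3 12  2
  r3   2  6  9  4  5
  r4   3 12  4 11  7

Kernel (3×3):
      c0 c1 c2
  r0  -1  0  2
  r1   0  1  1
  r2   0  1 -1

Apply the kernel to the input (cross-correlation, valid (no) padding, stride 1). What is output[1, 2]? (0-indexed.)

27

The receptive field on the input at this output position is [8 9 11 / 3 12 2 / 9 4 5]. Elementwise product with the kernel and sum: 8·-1 + 11·2 + 12·1 + 2·1 + 4·1 + 5·-1.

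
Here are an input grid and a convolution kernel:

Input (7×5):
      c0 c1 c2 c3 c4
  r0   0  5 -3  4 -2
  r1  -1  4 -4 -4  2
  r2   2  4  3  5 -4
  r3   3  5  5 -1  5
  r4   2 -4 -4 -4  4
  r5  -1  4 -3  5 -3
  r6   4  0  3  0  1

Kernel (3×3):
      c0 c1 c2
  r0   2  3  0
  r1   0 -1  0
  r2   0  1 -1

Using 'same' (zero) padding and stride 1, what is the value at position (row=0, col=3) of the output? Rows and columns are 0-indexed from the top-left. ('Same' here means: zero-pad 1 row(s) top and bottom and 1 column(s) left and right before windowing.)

The receptive field on the zero-padded input at this output position is [0 0 0 / -3 4 -2 / -4 -4 2]. Elementwise product with the kernel and sum: 0·2 + 0·3 + 4·-1 + -4·1 + 2·-1.

-10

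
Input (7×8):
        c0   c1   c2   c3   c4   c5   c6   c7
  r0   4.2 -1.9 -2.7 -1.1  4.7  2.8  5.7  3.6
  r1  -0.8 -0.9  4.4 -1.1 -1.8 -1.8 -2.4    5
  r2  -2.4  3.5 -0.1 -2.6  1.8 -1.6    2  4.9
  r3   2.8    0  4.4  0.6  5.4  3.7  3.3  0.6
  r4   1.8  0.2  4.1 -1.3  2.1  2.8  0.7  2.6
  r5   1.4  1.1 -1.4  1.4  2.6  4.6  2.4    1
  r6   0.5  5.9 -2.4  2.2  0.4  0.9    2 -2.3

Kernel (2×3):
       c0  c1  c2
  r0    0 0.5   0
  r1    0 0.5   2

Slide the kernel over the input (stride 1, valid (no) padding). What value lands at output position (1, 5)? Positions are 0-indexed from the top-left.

9.6

The receptive field on the input at this output position is [-1.8 -2.4 5 / -1.6 2 4.9]. Elementwise product with the kernel and sum: -2.4·0.5 + 2·0.5 + 4.9·2.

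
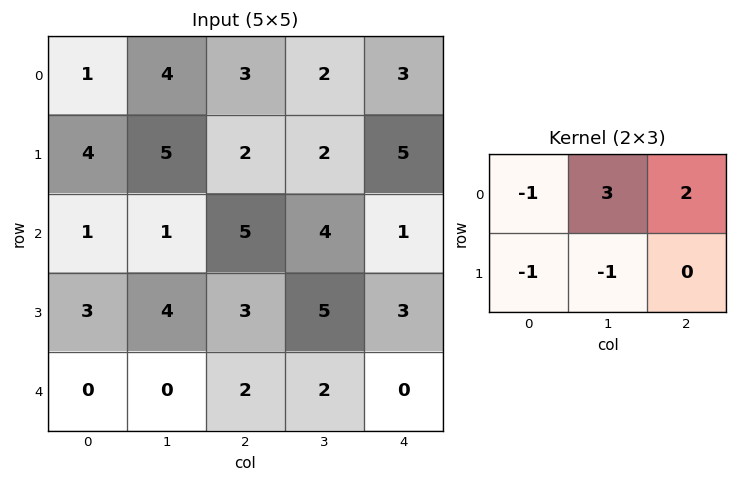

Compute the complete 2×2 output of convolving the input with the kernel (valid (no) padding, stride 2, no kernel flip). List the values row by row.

8 5
5 1

Output[0,0]: The receptive field on the input at this output position is [1 4 3 / 4 5 2]. Elementwise product with the kernel and sum: 1·-1 + 4·3 + 3·2 + 4·-1 + 5·-1.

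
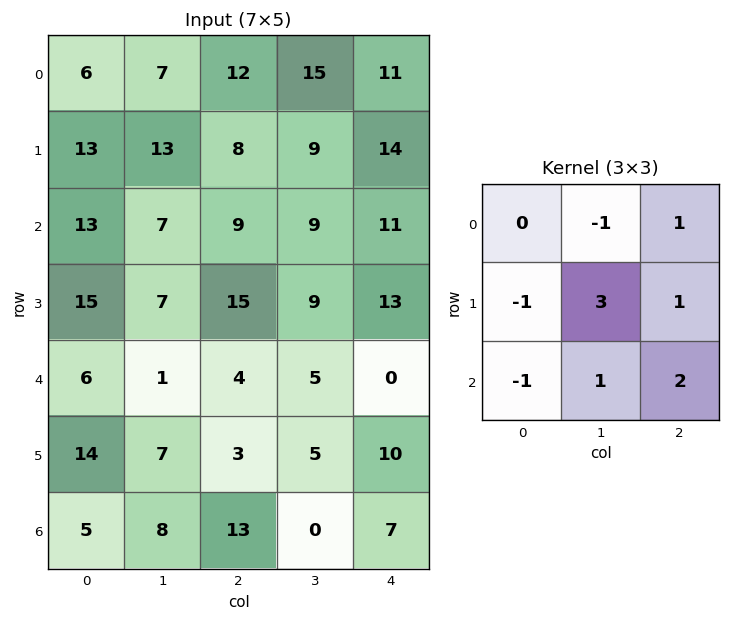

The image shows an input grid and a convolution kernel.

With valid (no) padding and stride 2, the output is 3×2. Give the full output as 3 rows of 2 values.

51 51
26 28
42 18

Output[0,0]: The receptive field on the input at this output position is [6 7 12 / 13 13 8 / 13 7 9]. Elementwise product with the kernel and sum: 7·-1 + 12·1 + 13·-1 + 13·3 + 8·1 + 13·-1 + 7·1 + 9·2.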